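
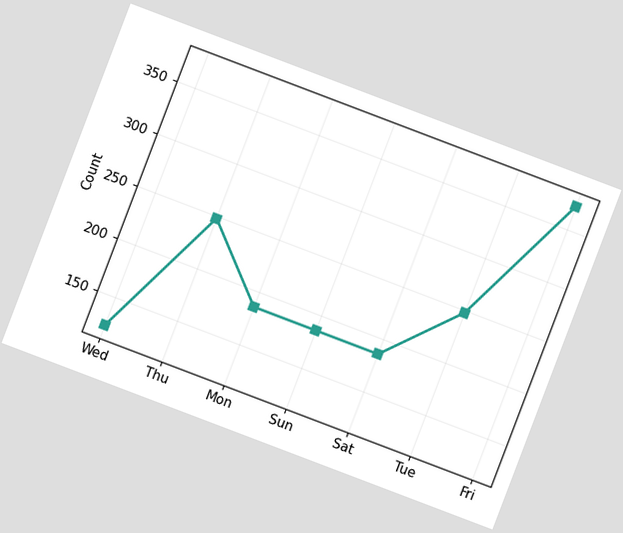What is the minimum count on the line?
The chart is tilted about 21° clockwise. The lowest point is at Wed, and reading across to the y-axis gives 124.

124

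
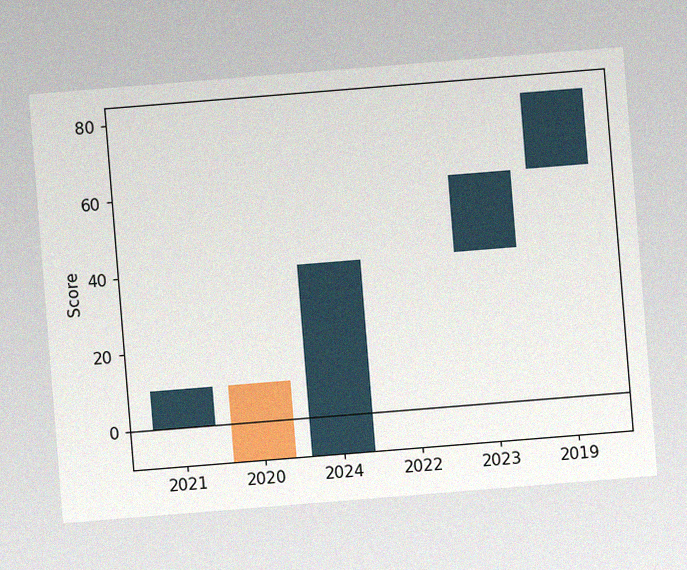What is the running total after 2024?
40

The chart is tilted about 5° counter-clockwise, with some photo noise. After 2024 the running total reaches 40.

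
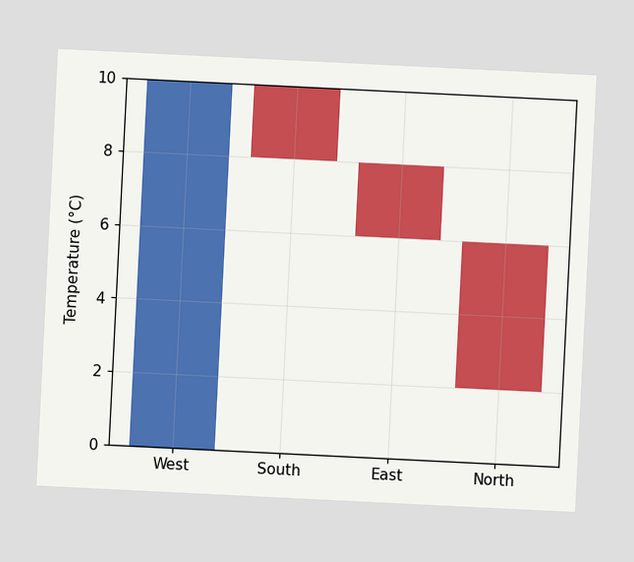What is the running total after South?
The chart is tilted about 3° clockwise. After South the running total reaches 8°C.

8°C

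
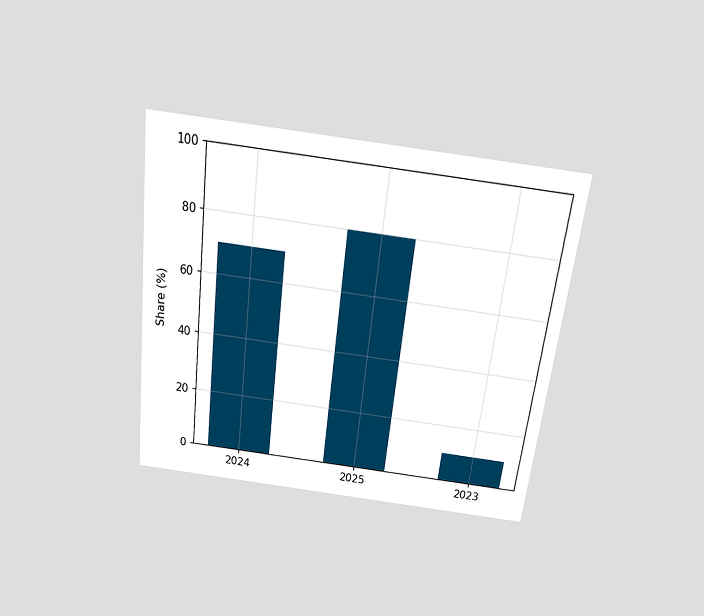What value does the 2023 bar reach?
10%

The chart is tilted about 7° clockwise and viewed slightly from above. Reading along the chart's y-axis, the 2023 bar reaches 10%.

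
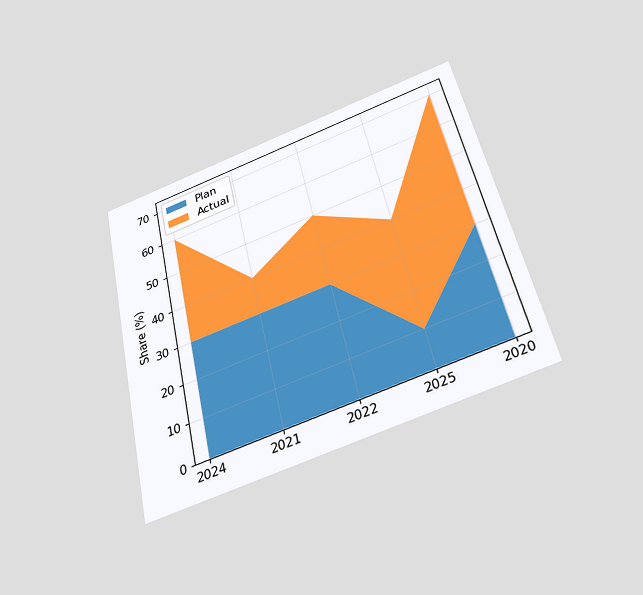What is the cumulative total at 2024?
The chart is tilted about 13° counter-clockwise and viewed slightly from below. The stacked total at 2024 reaches 60%.

60%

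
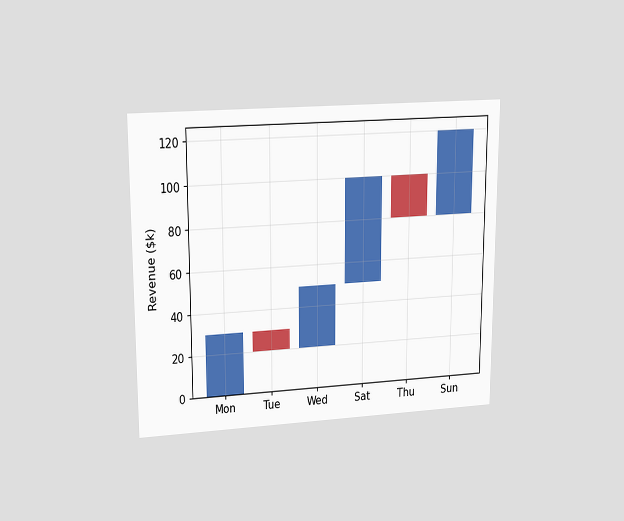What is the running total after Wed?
$50k

The chart is viewed at a slight angle. After Wed the running total reaches $50k.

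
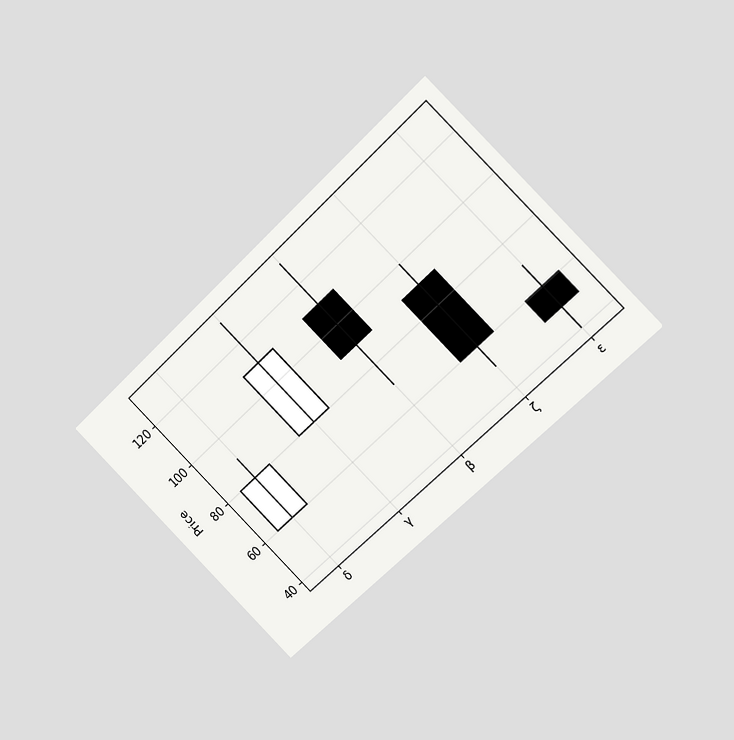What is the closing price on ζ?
The chart is tilted about 45° counter-clockwise and viewed slightly from the right. The ζ candle closes at 60.

60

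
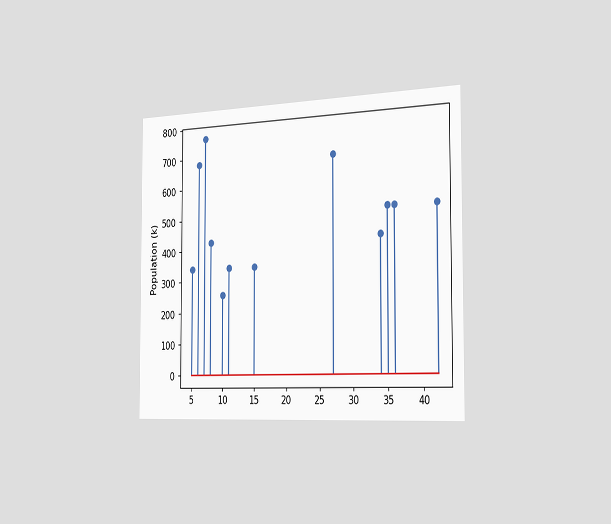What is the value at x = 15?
The chart is viewed slightly from the right. The stem at x=15 reaches 340k.

340k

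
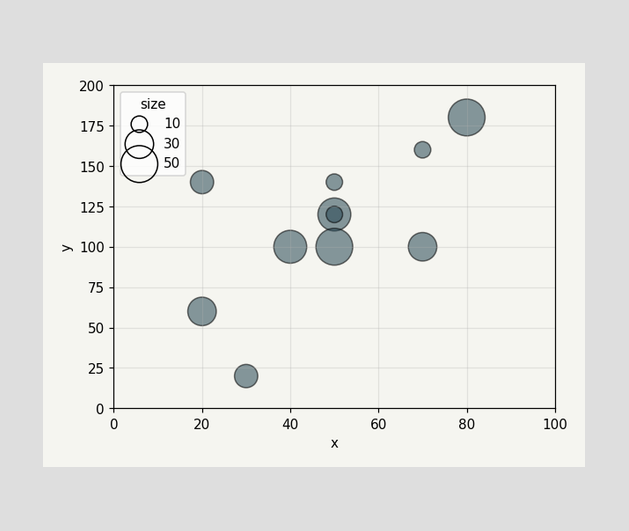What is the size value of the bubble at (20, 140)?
20

Matching the bubble at (20, 140) against the size legend gives 20.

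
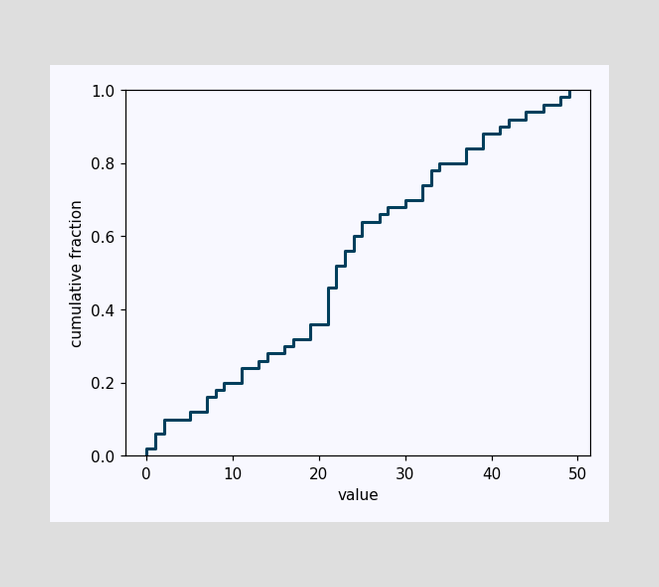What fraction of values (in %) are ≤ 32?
At x=32 the ECDF step is at 74%.

74%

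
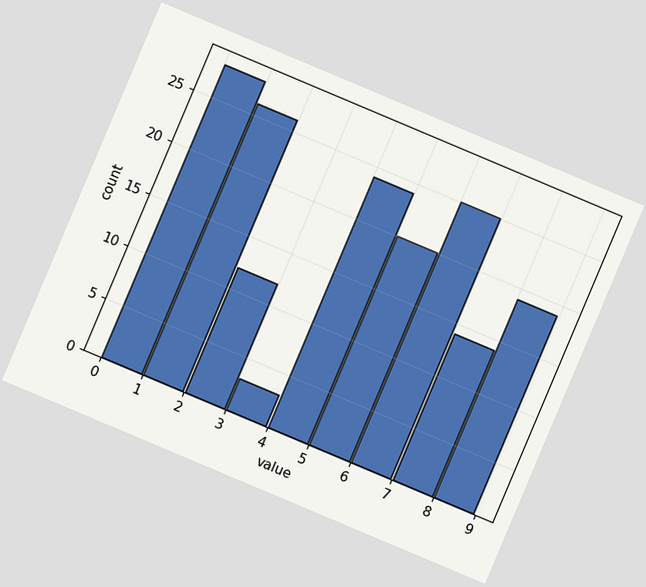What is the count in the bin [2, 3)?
The chart is tilted about 23° clockwise. The [2, 3) bin has height 12.

12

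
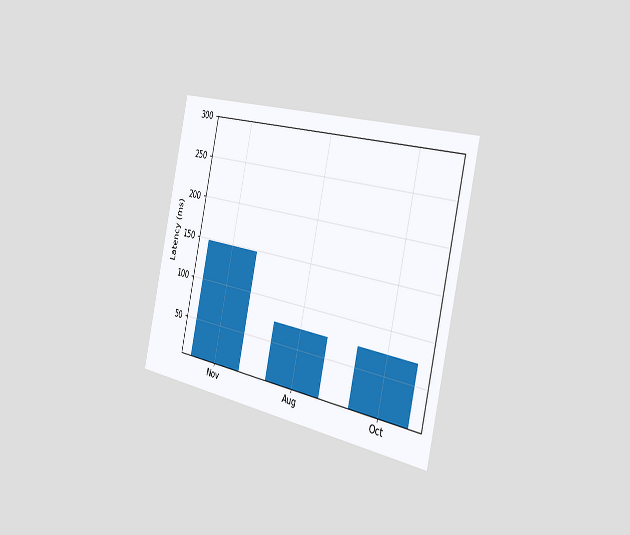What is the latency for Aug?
The chart is tilted about 12° clockwise and viewed slightly from the right. Reading along the chart's y-axis, the Aug bar reaches 74ms.

74ms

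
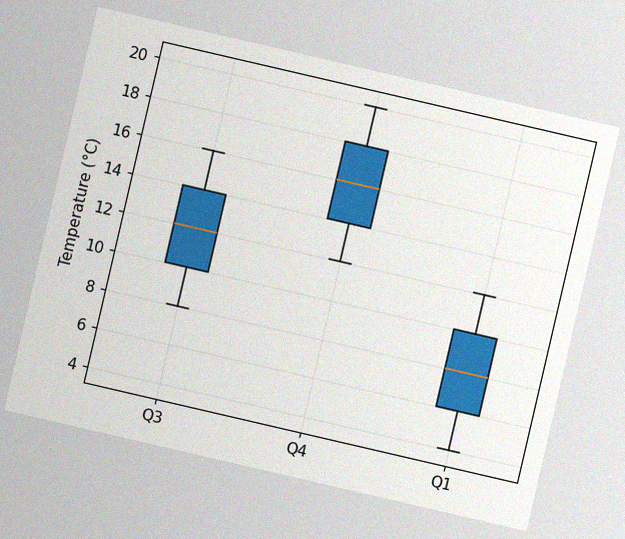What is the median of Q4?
16°C

The chart is tilted about 13° clockwise, with some photo noise. The median line in the Q4 box sits at 16°C.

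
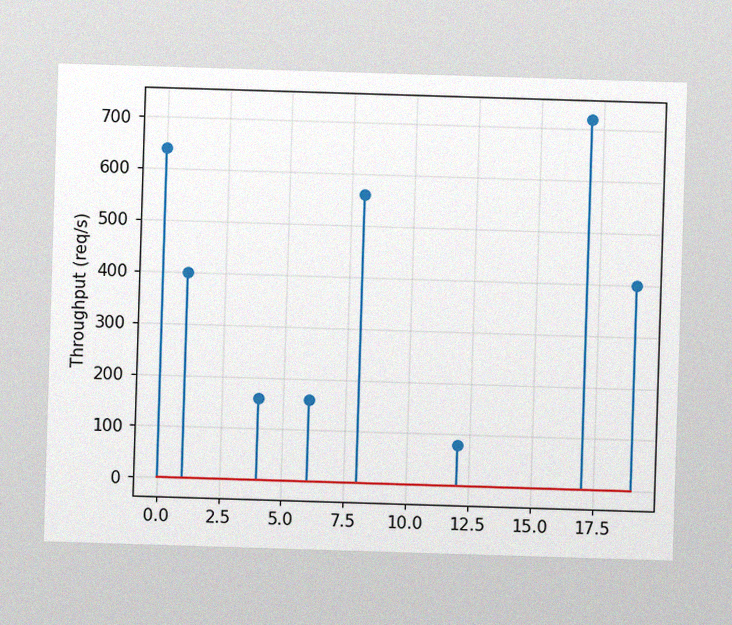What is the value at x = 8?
560req/s

The image has some photo noise and uneven lighting. The stem at x=8 reaches 560req/s.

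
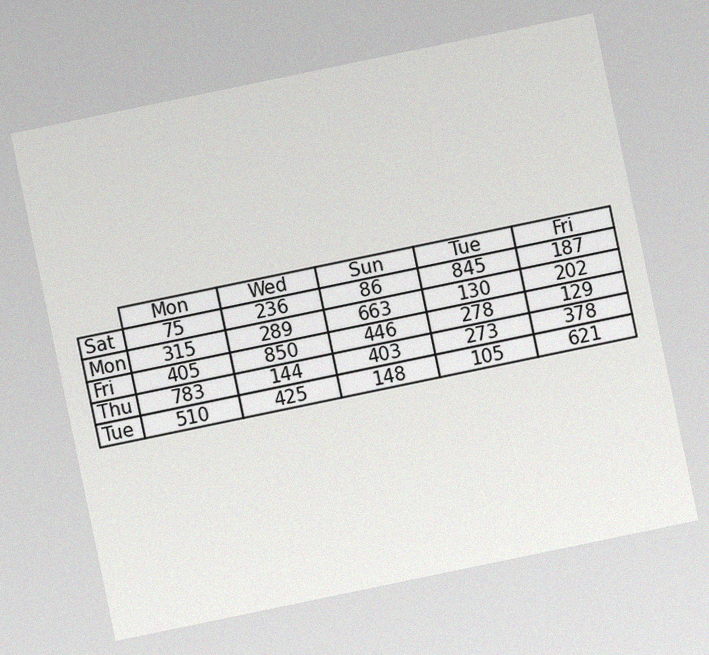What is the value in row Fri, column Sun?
446

The chart is tilted about 12° counter-clockwise, with some photo noise. The (Fri, Sun) cell reads 446.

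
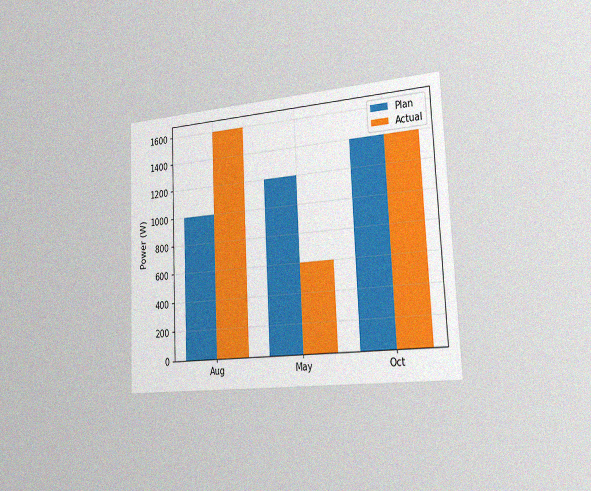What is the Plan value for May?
1200W

The chart is tilted about 3° counter-clockwise and viewed slightly from the right, with some photo noise. The Plan bar at May reaches 1200W on the y-axis.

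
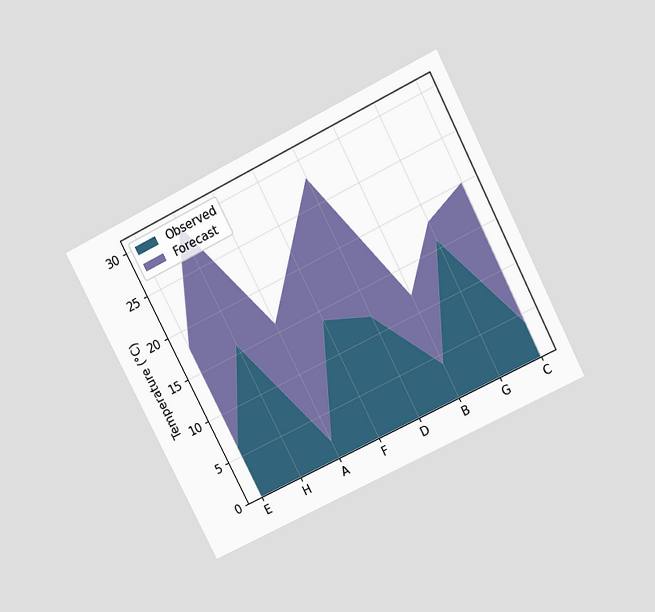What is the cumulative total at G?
18°C

The chart is tilted about 27° counter-clockwise and viewed slightly from above. The stacked total at G reaches 18°C.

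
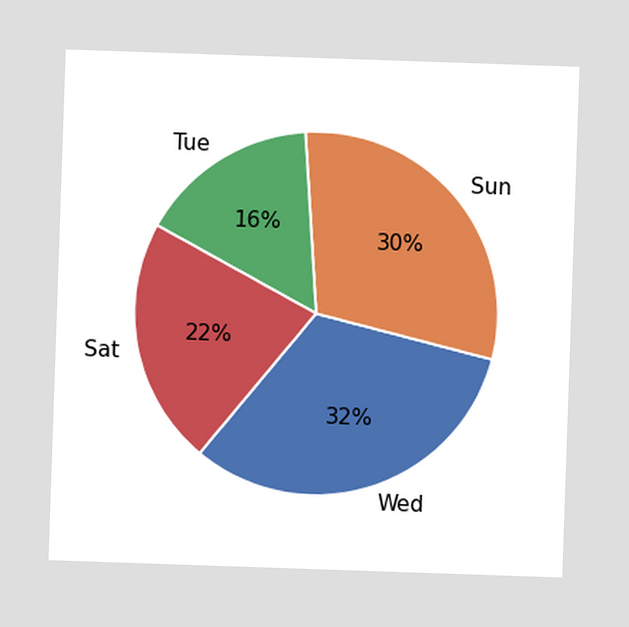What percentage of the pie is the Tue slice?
The Tue slice takes up 16% of the pie.

16%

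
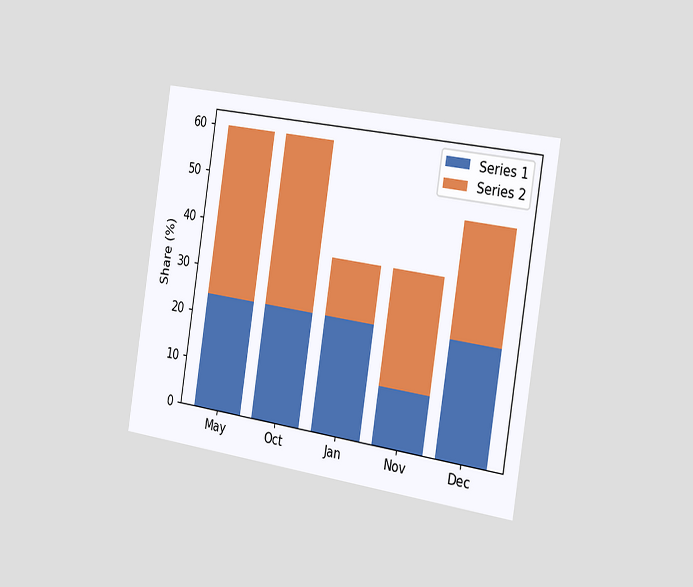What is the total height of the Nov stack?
36%

The chart is tilted about 9° clockwise and viewed slightly from the right. The Nov stack's top reaches 36% on the y-axis.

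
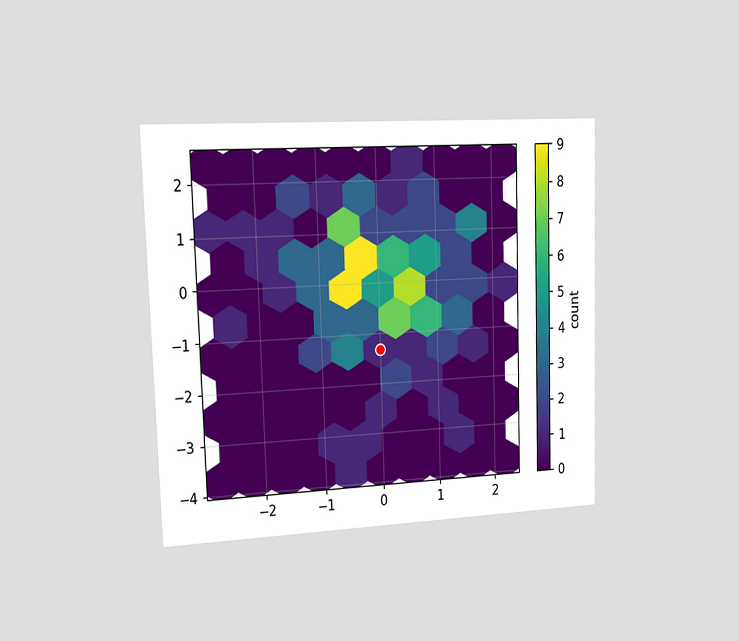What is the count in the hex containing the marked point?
The chart is viewed slightly from the left. The marked hex reads 1 on the colorbar.

1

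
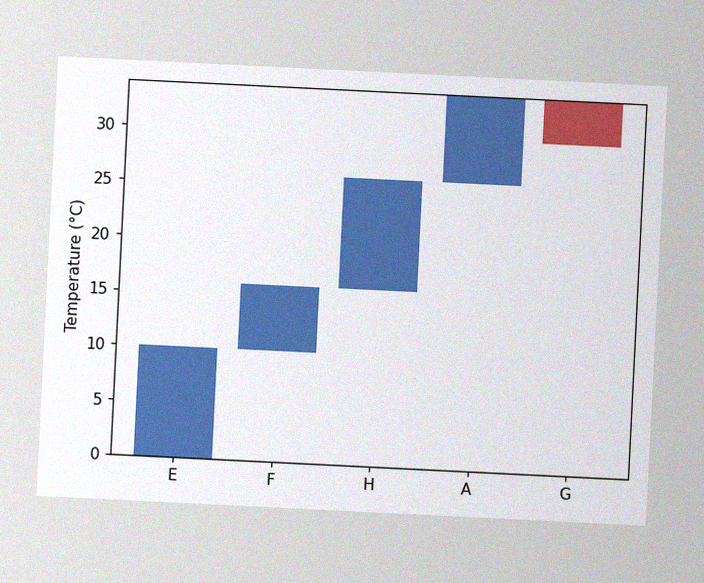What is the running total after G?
The chart is tilted about 3° clockwise, with some photo noise. After G the running total reaches 30°C.

30°C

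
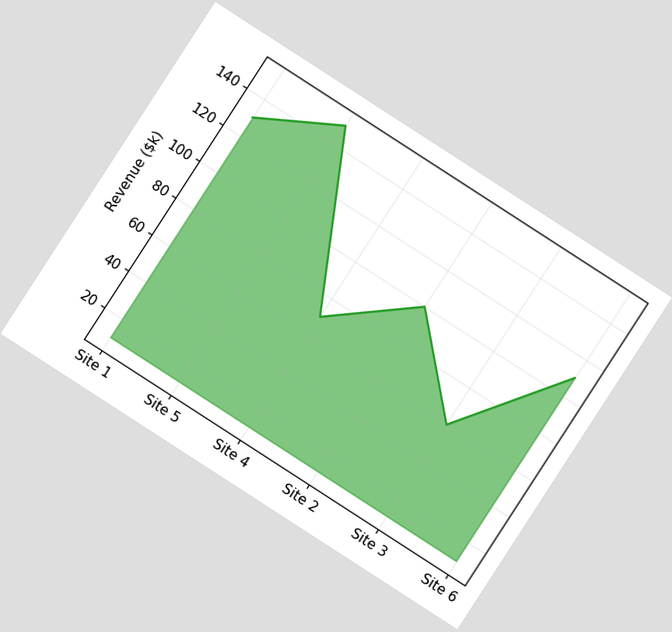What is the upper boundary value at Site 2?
The chart is tilted about 33° clockwise. At Site 2 the upper boundary is at $100k.

$100k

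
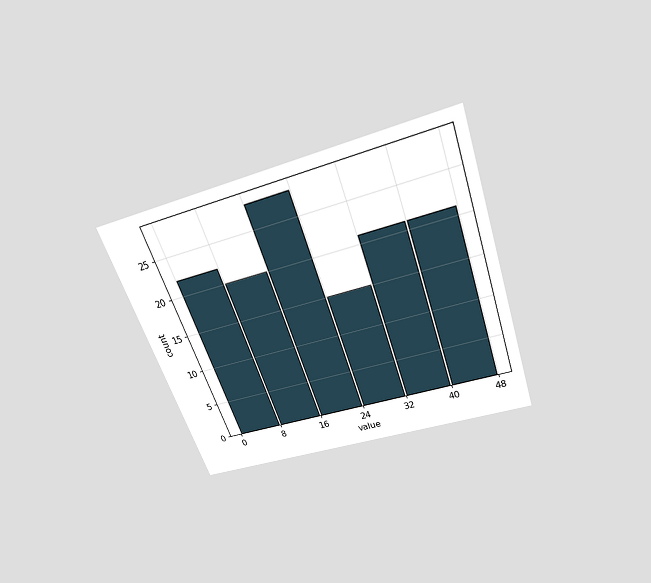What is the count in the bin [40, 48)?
21

The chart is tilted about 19° counter-clockwise and viewed slightly from above. The [40, 48) bin has height 21.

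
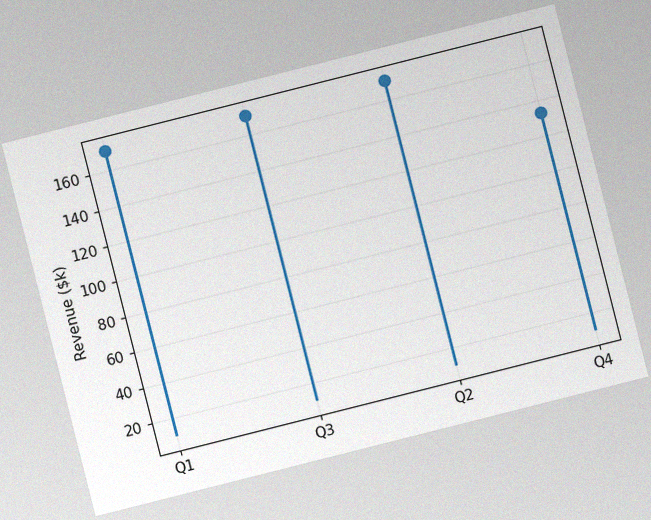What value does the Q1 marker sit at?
The chart is tilted about 14° counter-clockwise, with some photo noise. The Q1 marker sits at $171k.

$171k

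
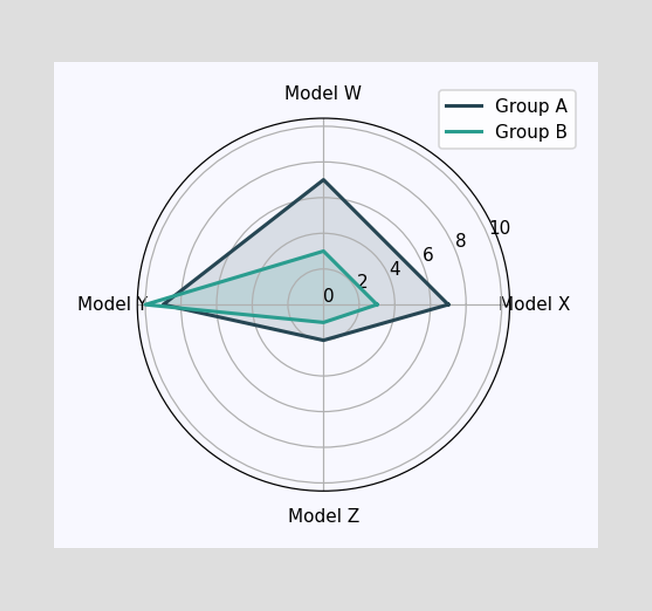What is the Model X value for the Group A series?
7

On the Model X axis, Group A reaches 7.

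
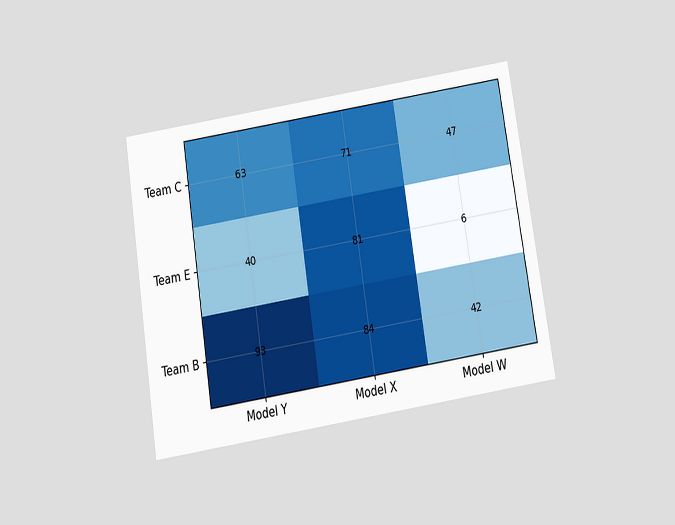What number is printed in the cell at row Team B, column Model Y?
93

The chart is tilted about 9° counter-clockwise and viewed slightly from below. The (Team B, Model Y) cell reads 93.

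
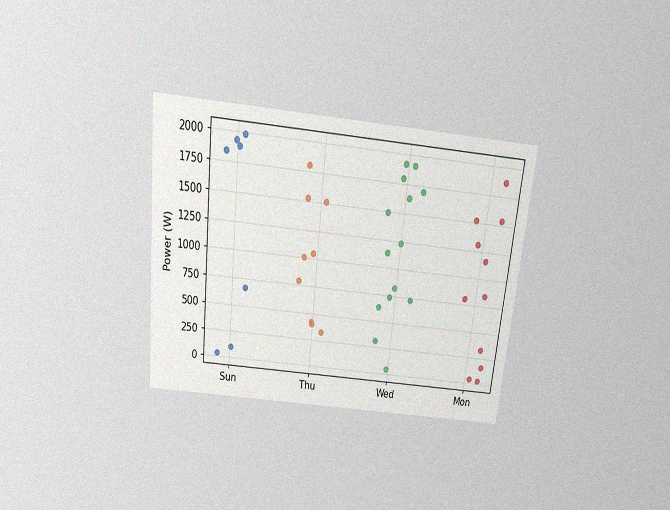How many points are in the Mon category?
11

The chart is tilted about 6° clockwise and viewed slightly from above, with some photo noise. Counting the markers in the Mon column gives 11.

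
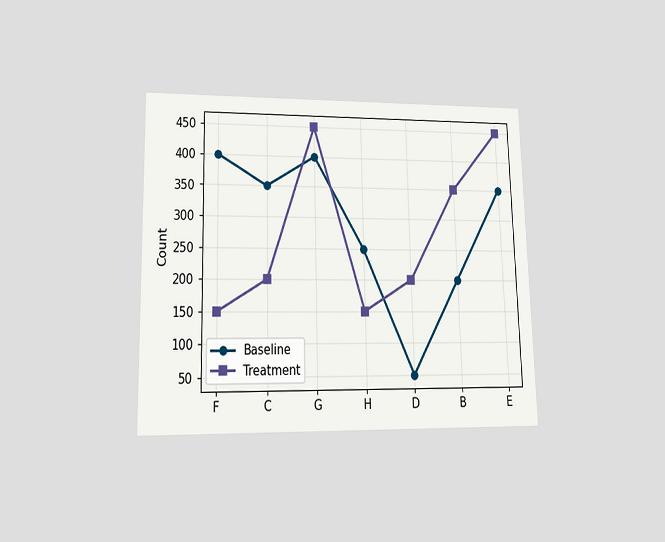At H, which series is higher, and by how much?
Baseline, by 100

The chart is viewed at a slight angle. At H, Baseline sits above the other line by 100.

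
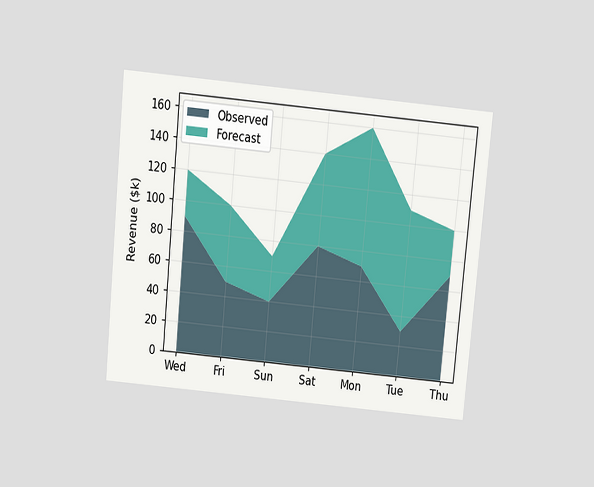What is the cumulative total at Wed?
$120k

The chart is tilted about 5° clockwise and viewed slightly from above. The stacked total at Wed reaches $120k.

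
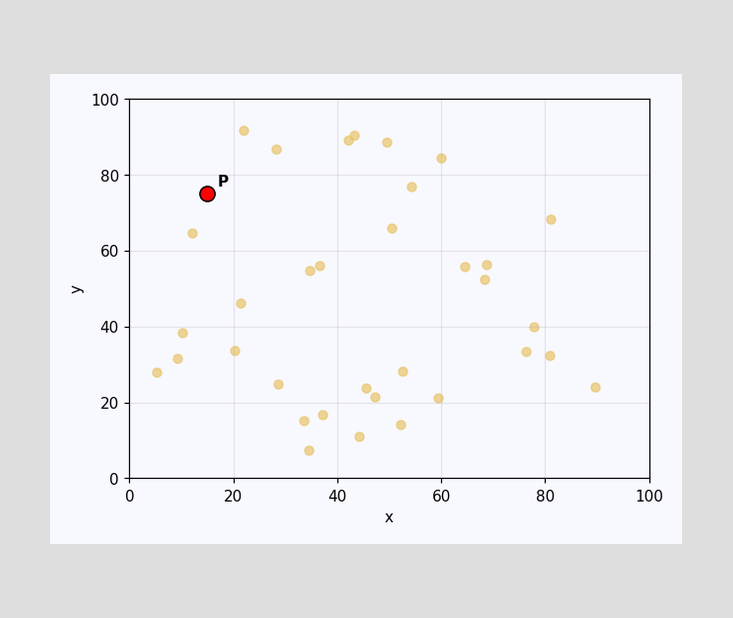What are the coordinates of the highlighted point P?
(15, 75)

Following the gridlines from P to each axis, P sits at (15, 75).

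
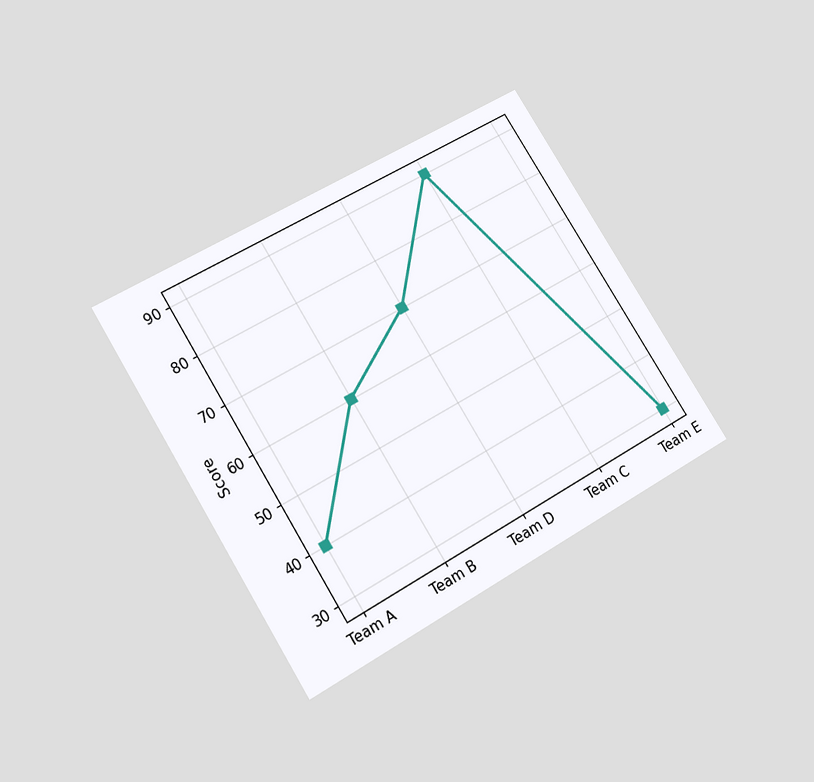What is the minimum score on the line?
The chart is tilted about 32° counter-clockwise and viewed slightly from below. The lowest point is at Team E, and reading across to the y-axis gives 30.

30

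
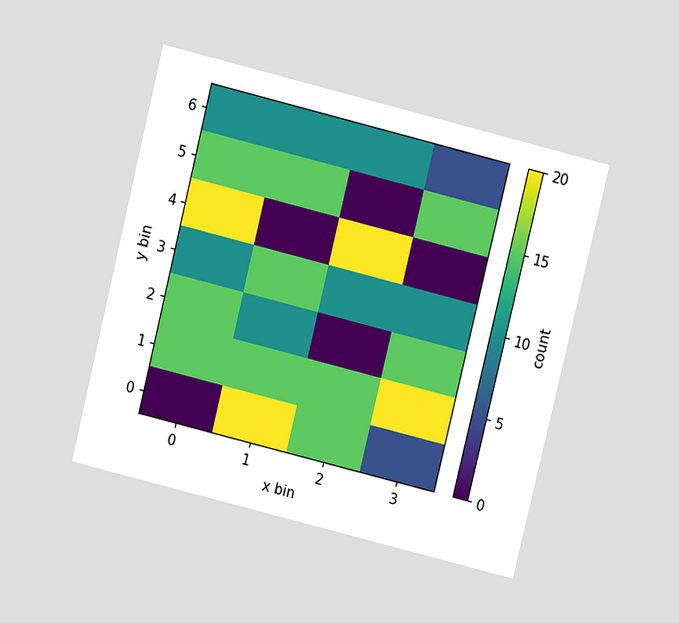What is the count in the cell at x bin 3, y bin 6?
5

The chart is tilted about 14° clockwise and viewed slightly from above. Matching the cell (3, 6) against the colorbar gives 5.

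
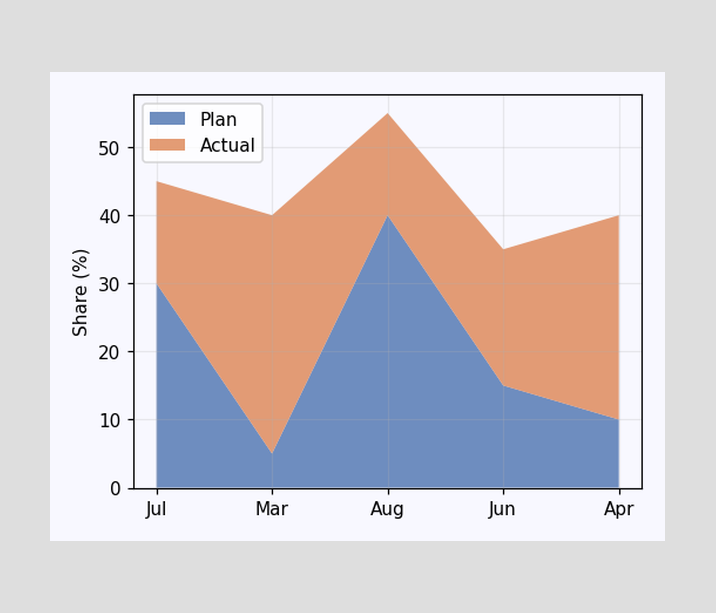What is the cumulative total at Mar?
The stacked total at Mar reaches 40%.

40%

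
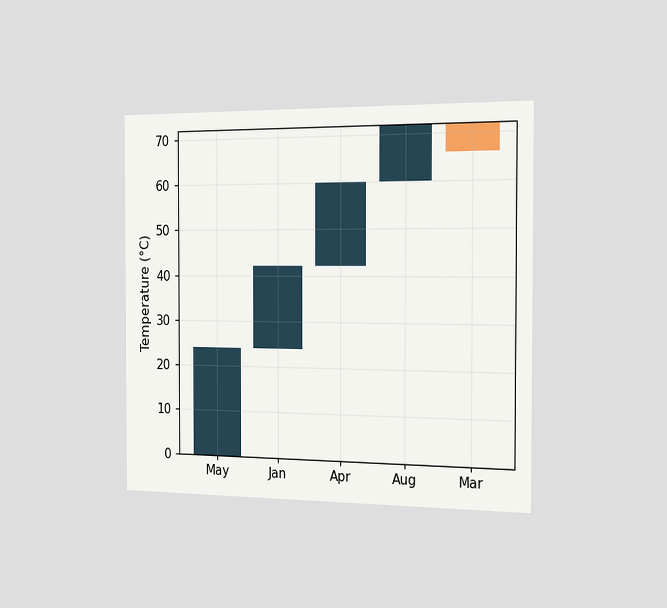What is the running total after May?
24°C

The chart is viewed slightly from the right. After May the running total reaches 24°C.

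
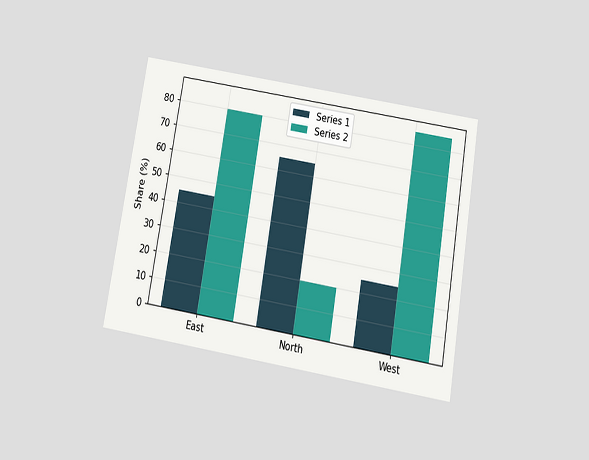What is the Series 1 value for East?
The chart is tilted about 10° clockwise and viewed slightly from below. The Series 1 bar at East reaches 45% on the y-axis.

45%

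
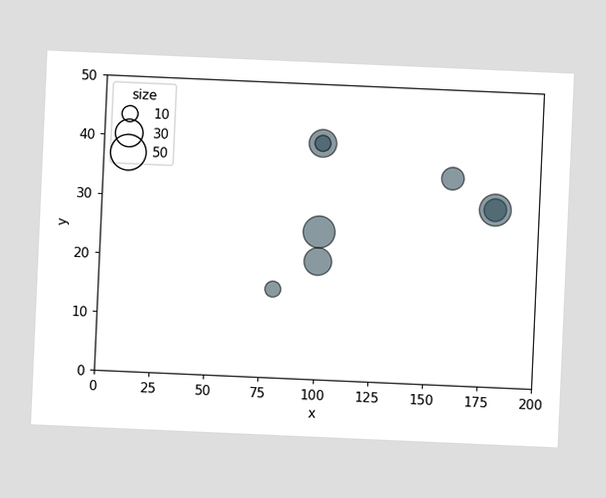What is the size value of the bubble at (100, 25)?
40

The chart is tilted about 3° clockwise. Matching the bubble at (100, 25) against the size legend gives 40.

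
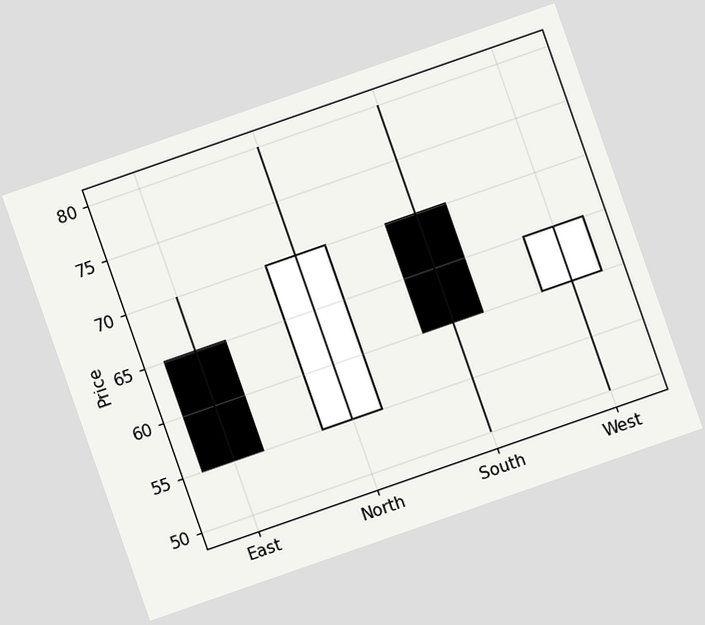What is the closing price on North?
70

The chart is tilted about 19° counter-clockwise. The North candle closes at 70.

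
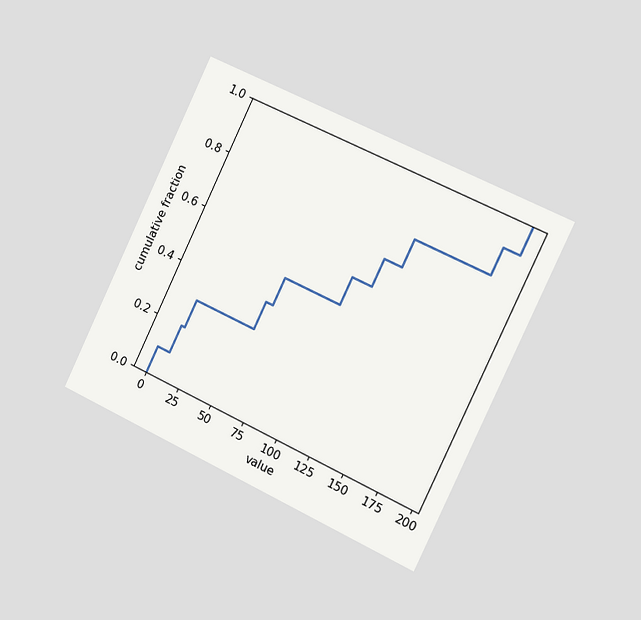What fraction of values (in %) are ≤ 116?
70%

The chart is tilted about 25° clockwise and viewed slightly from the right. At x=116 the ECDF step is at 70%.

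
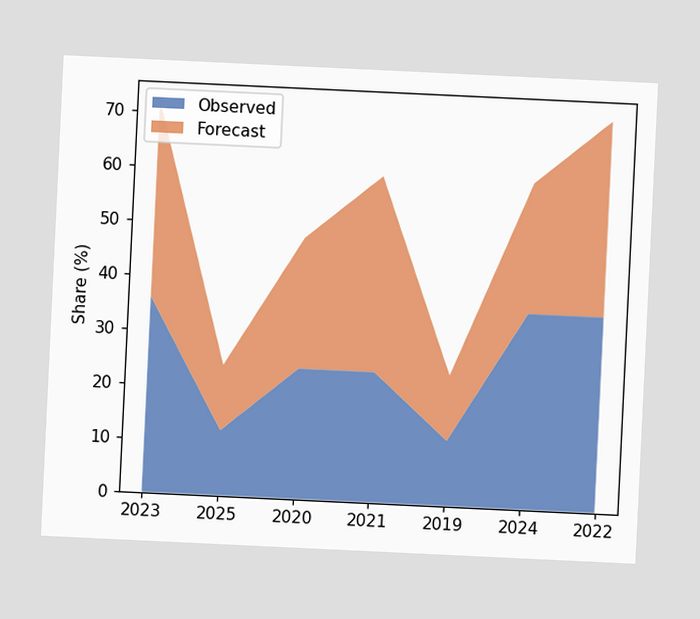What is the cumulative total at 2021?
The chart is tilted about 3° clockwise. The stacked total at 2021 reaches 60%.

60%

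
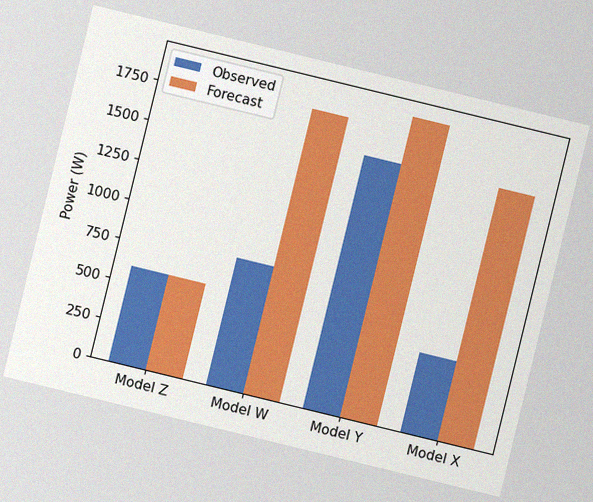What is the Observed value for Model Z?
The chart is tilted about 14° clockwise, with some photo noise. The Observed bar at Model Z reaches 600W on the y-axis.

600W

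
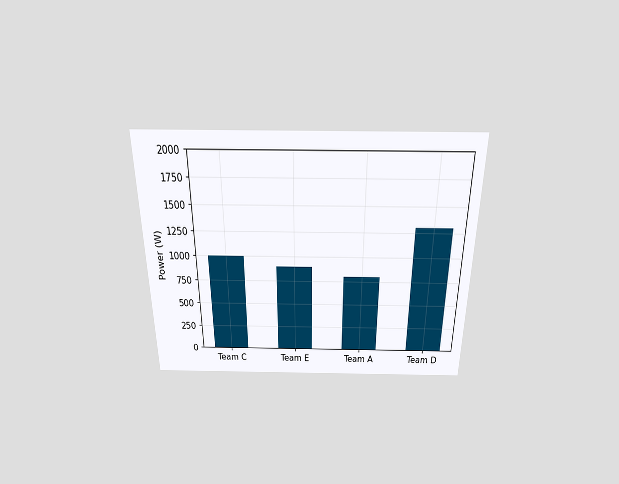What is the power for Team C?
1000W

The chart is viewed slightly from above. Reading along the chart's y-axis, the Team C bar reaches 1000W.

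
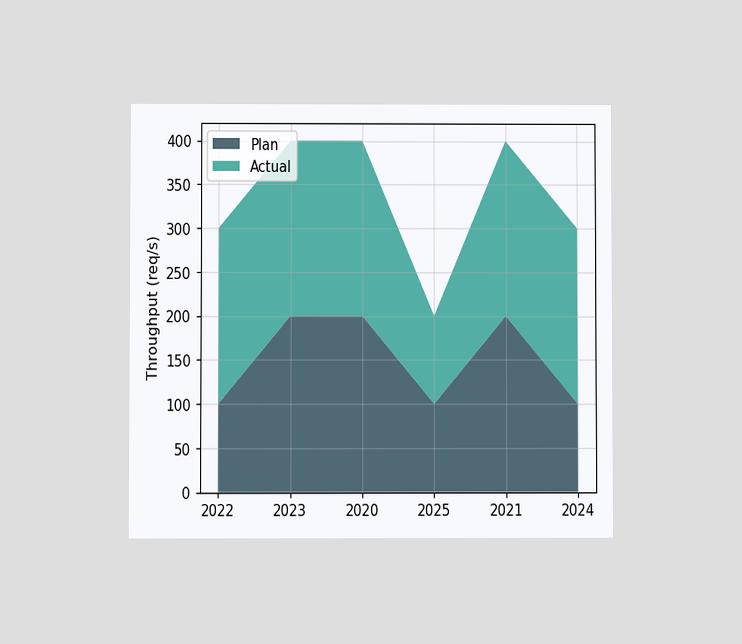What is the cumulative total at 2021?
The chart is viewed at a slight angle. The stacked total at 2021 reaches 400req/s.

400req/s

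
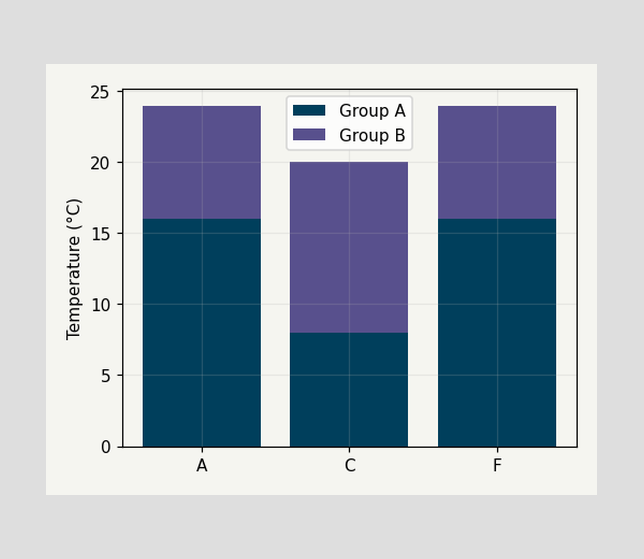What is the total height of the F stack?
The F stack's top reaches 24°C on the y-axis.

24°C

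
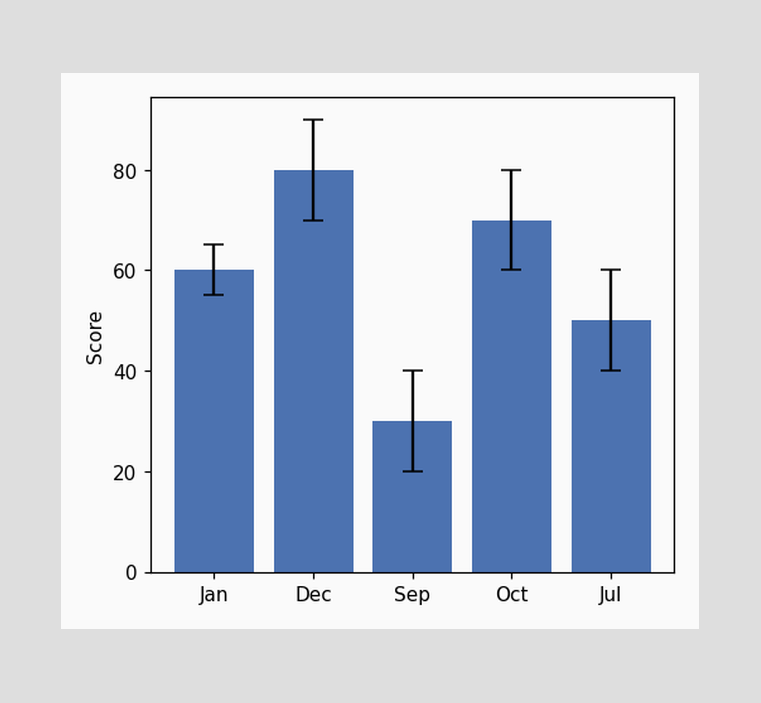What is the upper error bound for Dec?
90

The Dec bar's upper whisker reaches 90.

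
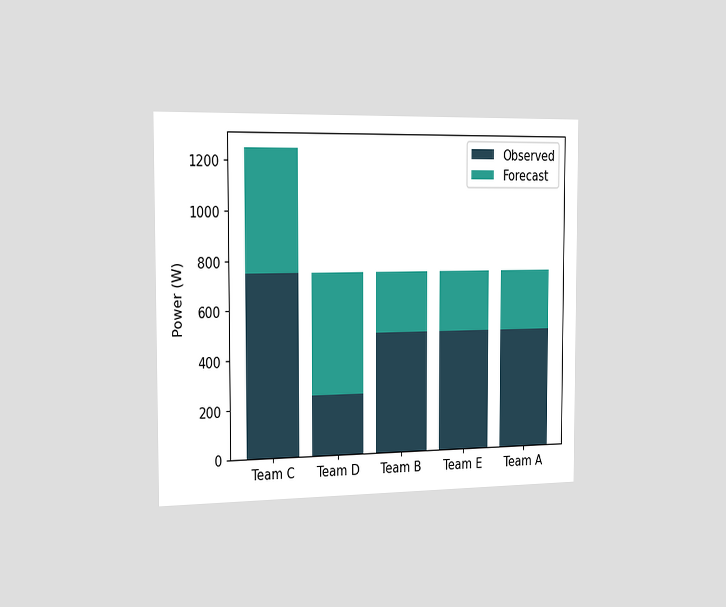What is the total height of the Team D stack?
The chart is viewed slightly from the left. The Team D stack's top reaches 750W on the y-axis.

750W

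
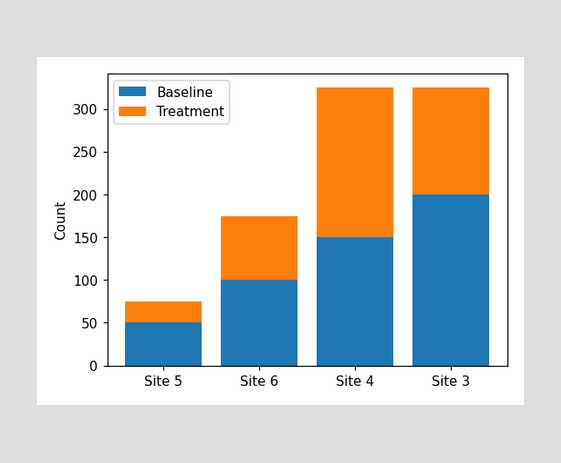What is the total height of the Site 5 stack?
75

The Site 5 stack's top reaches 75 on the y-axis.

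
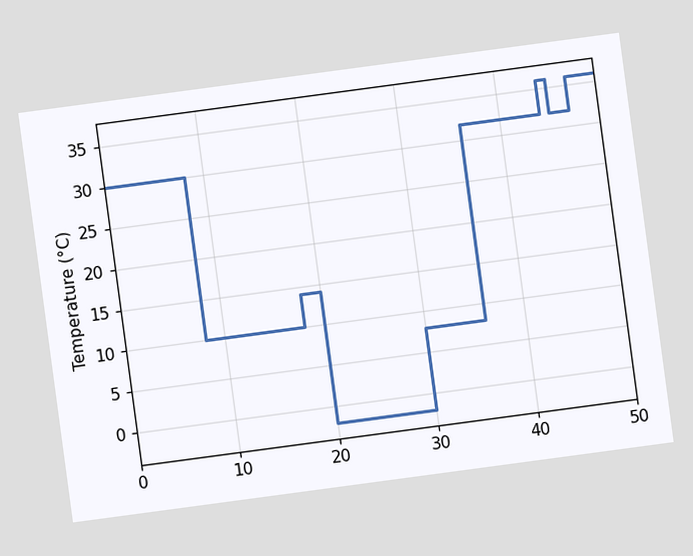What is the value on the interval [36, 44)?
32°C

The chart is tilted about 8° counter-clockwise. On [36, 44) the step sits at 32°C.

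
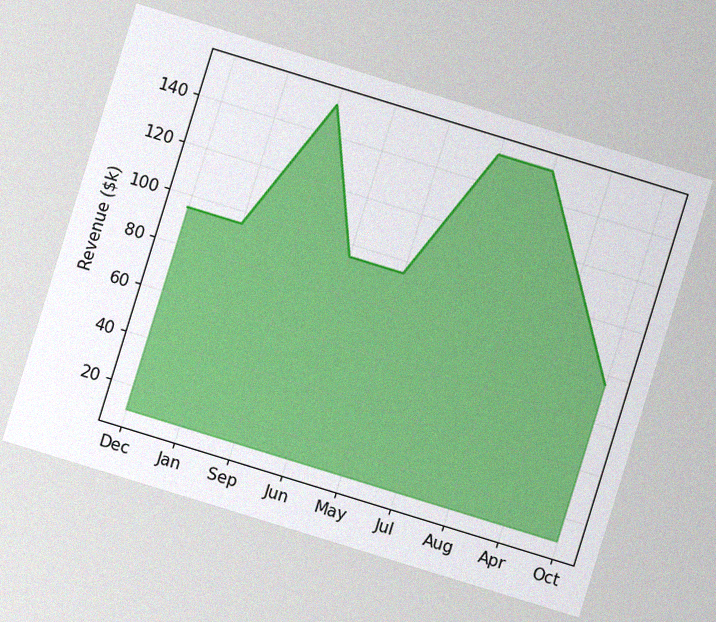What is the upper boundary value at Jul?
$152k

The chart is tilted about 17° clockwise, with some photo noise. At Jul the upper boundary is at $152k.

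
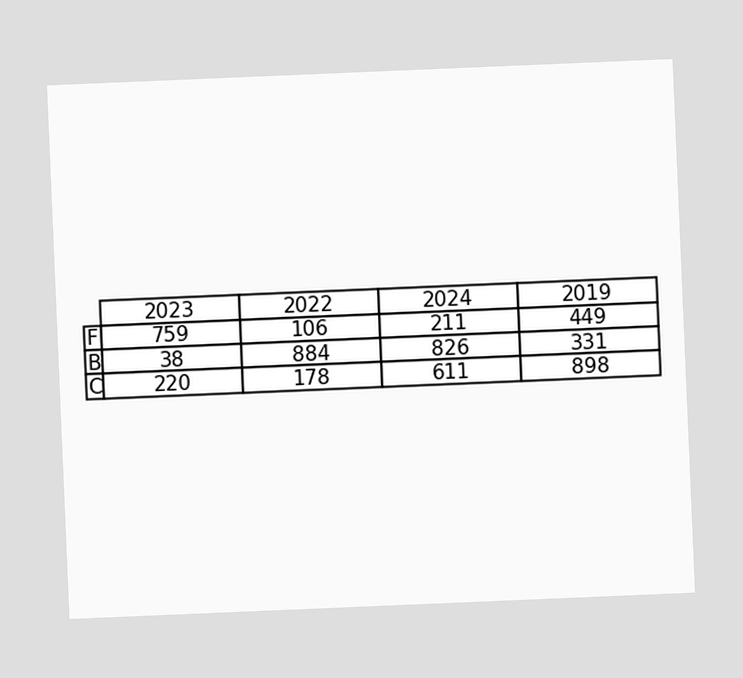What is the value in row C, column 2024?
611

The chart is tilted about 2° counter-clockwise. The (C, 2024) cell reads 611.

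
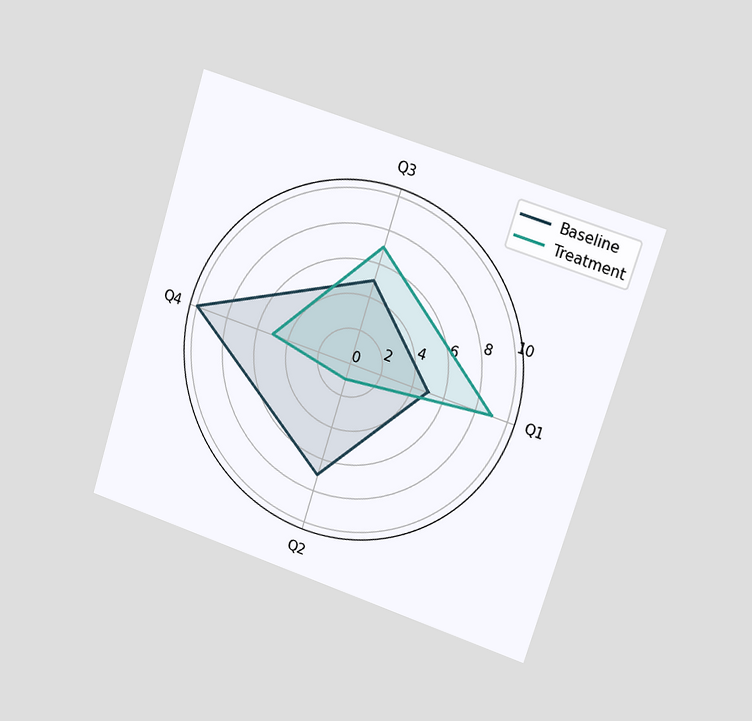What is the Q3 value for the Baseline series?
5

The chart is tilted about 17° clockwise and viewed slightly from the right. On the Q3 axis, Baseline reaches 5.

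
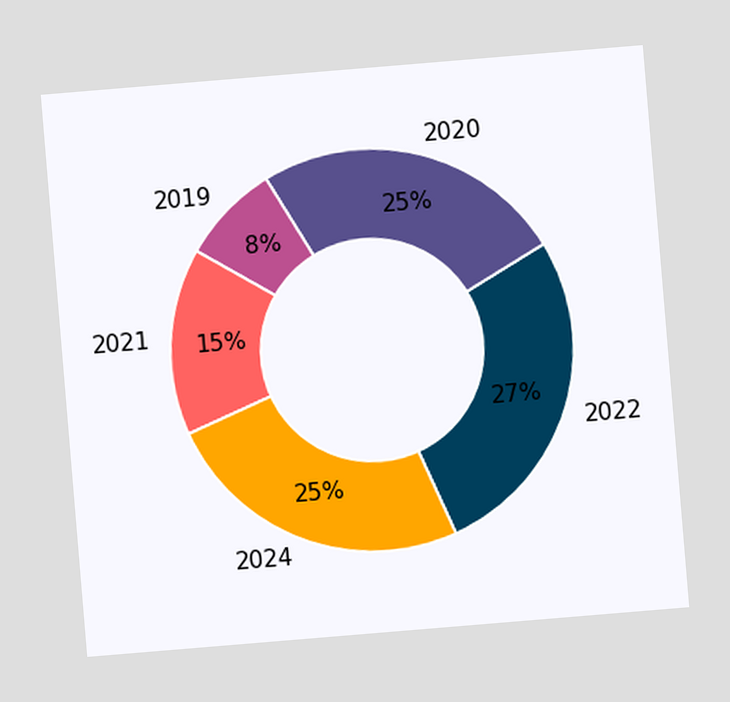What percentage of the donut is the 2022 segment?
27%

The chart is tilted about 5° counter-clockwise. The 2022 segment takes up 27% of the ring.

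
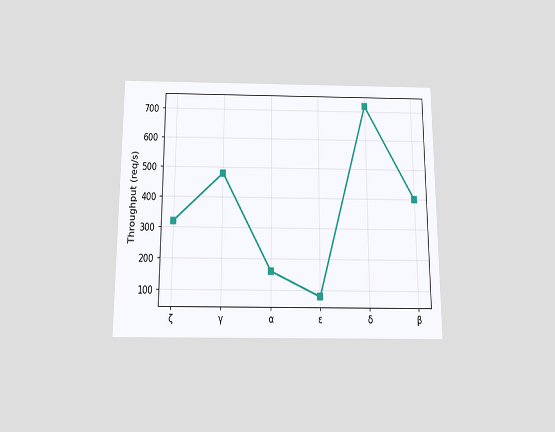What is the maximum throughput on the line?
720req/s

The chart is viewed slightly from below. The highest point is at δ, and reading across to the y-axis gives 720req/s.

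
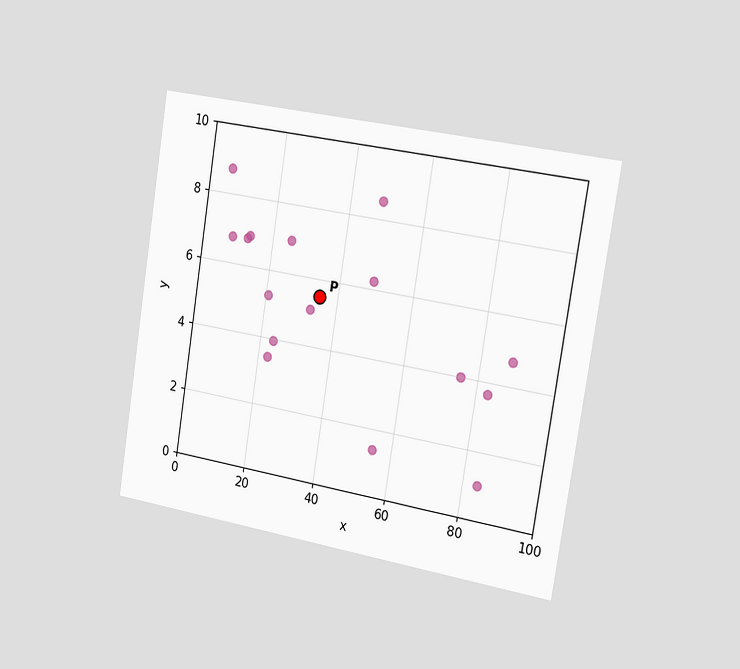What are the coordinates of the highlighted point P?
The chart is tilted about 9° clockwise and viewed slightly from the right. Following the gridlines from P to each axis, P sits at (35, 5.5).

(35, 5.5)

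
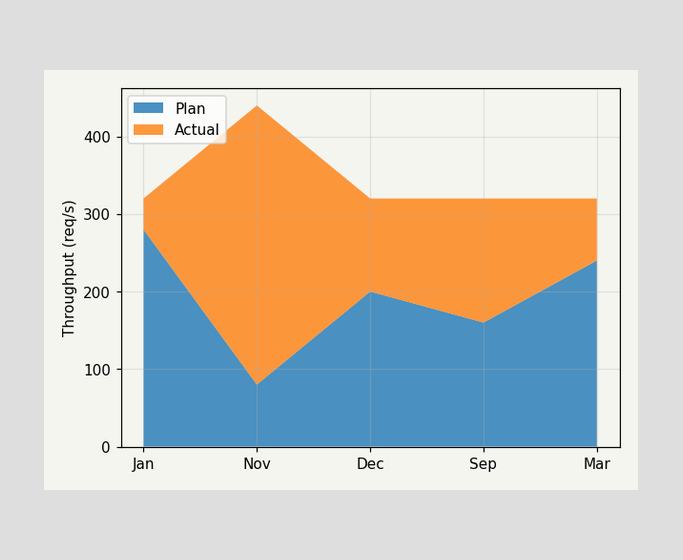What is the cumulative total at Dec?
The stacked total at Dec reaches 320req/s.

320req/s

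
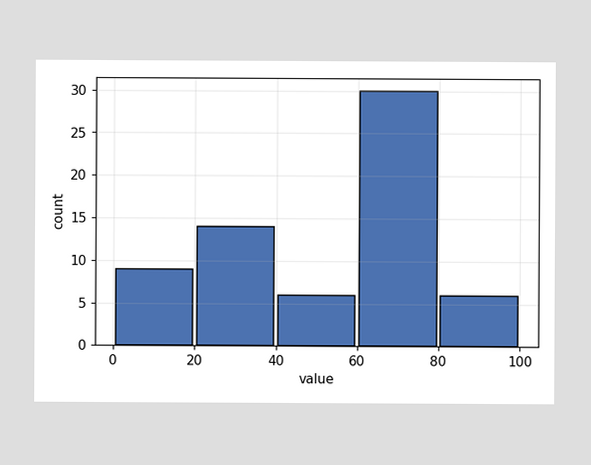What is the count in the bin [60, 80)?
The [60, 80) bin has height 30.

30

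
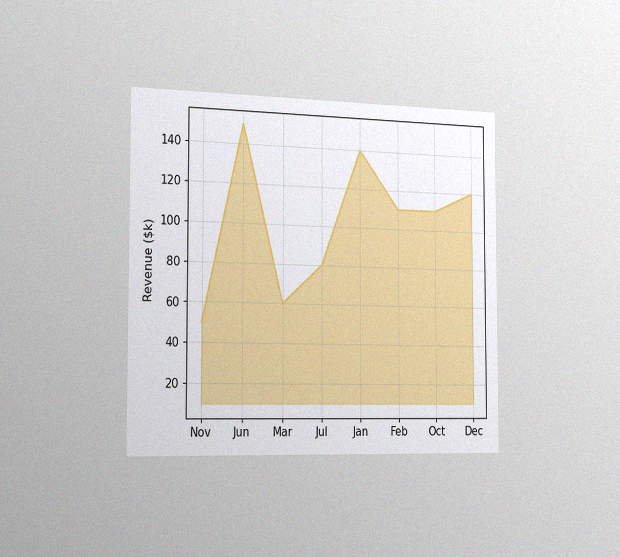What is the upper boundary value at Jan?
$140k

The chart is viewed slightly from the left, with some photo noise. At Jan the upper boundary is at $140k.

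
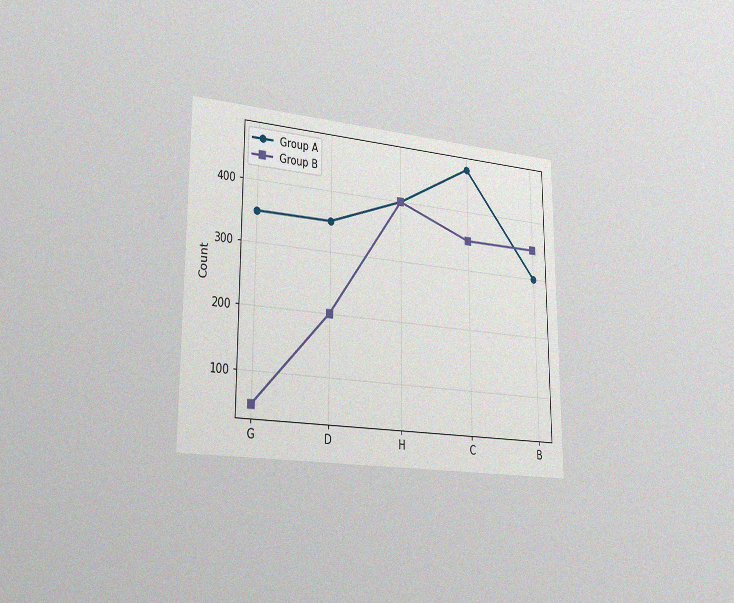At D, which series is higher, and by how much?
The chart is viewed slightly from the left, with some photo noise. At D, Group A sits above the other line by 150.

Group A, by 150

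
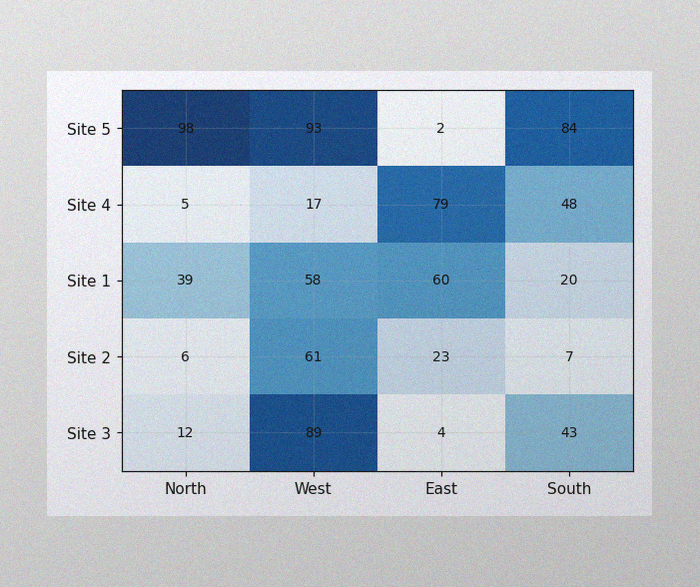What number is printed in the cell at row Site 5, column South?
The image has some photo noise and uneven lighting. The (Site 5, South) cell reads 84.

84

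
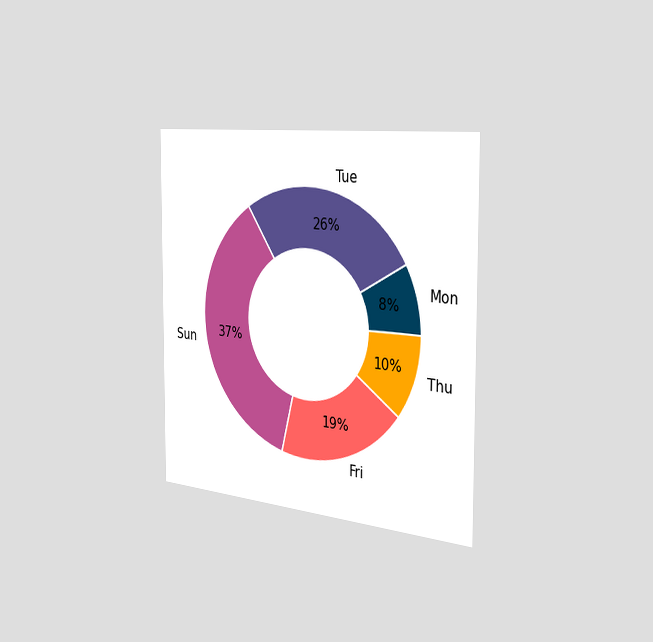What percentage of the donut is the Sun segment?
The chart is viewed slightly from the right. The Sun segment takes up 37% of the ring.

37%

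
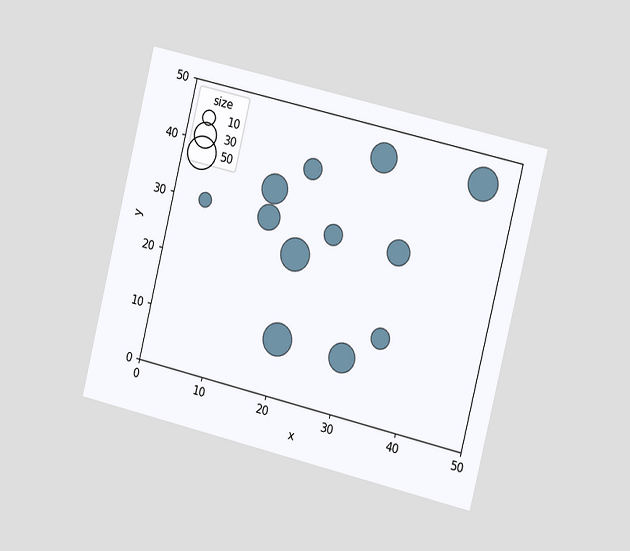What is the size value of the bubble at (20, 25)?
50

The chart is tilted about 14° clockwise and viewed slightly from the right. Matching the bubble at (20, 25) against the size legend gives 50.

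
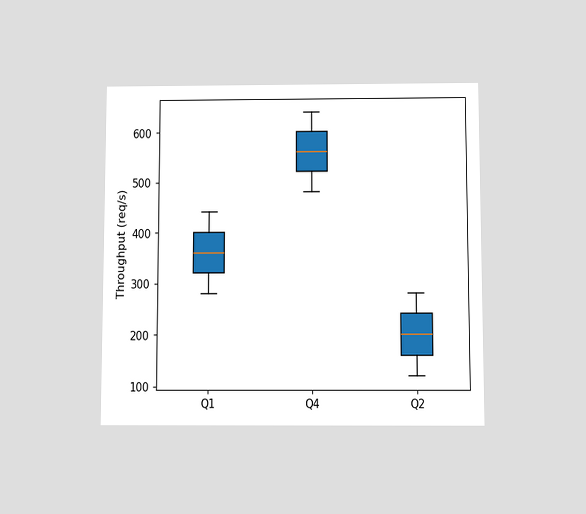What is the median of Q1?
The chart is viewed slightly from below. The median line in the Q1 box sits at 360req/s.

360req/s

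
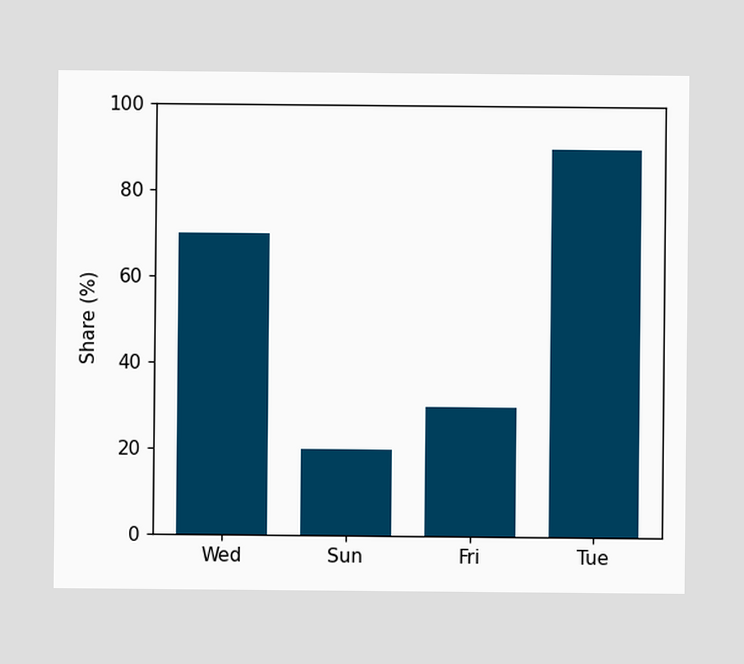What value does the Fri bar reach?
Reading along the chart's y-axis, the Fri bar reaches 30%.

30%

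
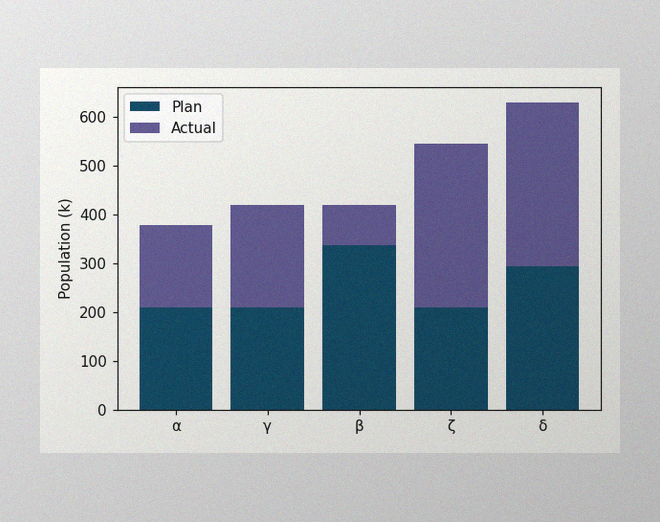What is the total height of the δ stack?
630k

The image has some photo noise and uneven lighting. The δ stack's top reaches 630k on the y-axis.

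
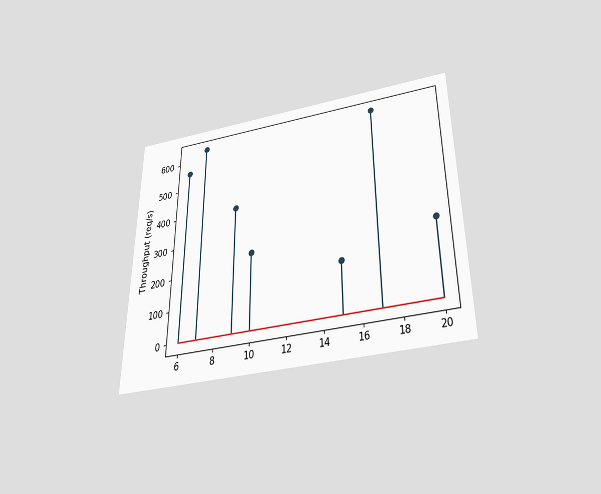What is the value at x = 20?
The chart is viewed slightly from below. The stem at x=20 reaches 240req/s.

240req/s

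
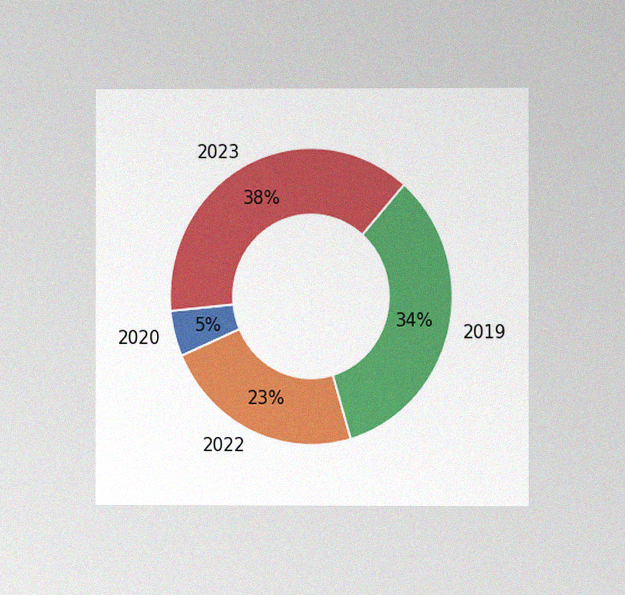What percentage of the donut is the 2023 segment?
38%

The chart is viewed at a slight angle, with some photo noise. The 2023 segment takes up 38% of the ring.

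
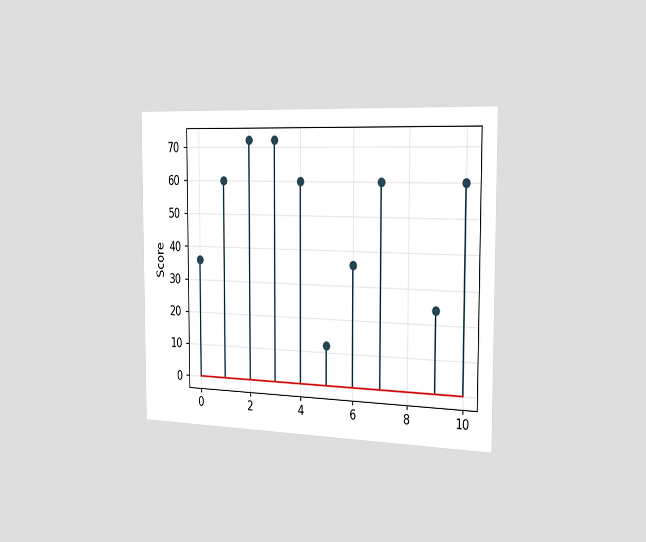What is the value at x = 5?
The chart is viewed slightly from the right. The stem at x=5 reaches 12.

12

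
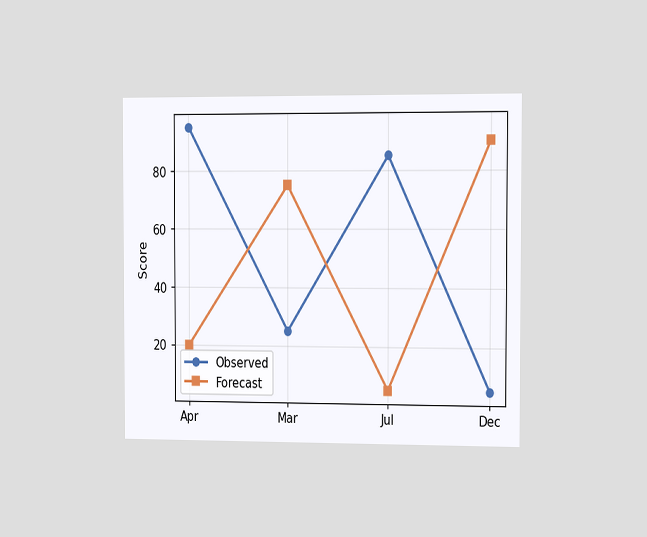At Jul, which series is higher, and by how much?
Observed, by 80

The chart is viewed slightly from the right. At Jul, Observed sits above the other line by 80.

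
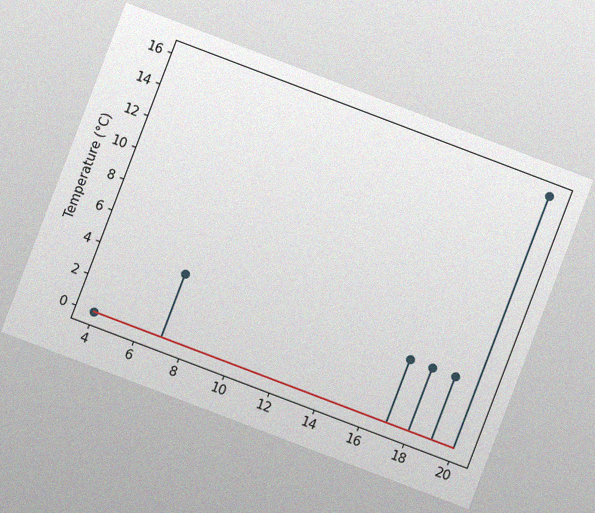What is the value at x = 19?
The chart is tilted about 21° clockwise, with some photo noise. The stem at x=19 reaches 4°C.

4°C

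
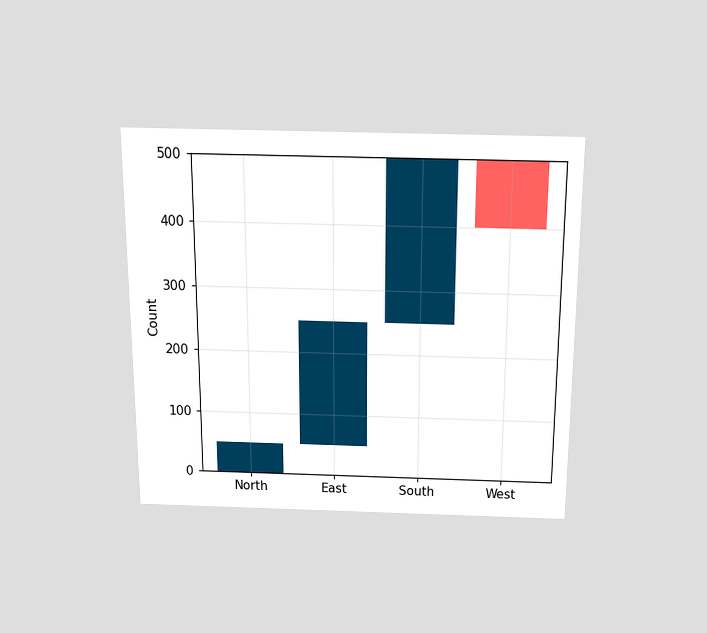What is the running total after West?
The chart is viewed slightly from above. After West the running total reaches 400.

400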